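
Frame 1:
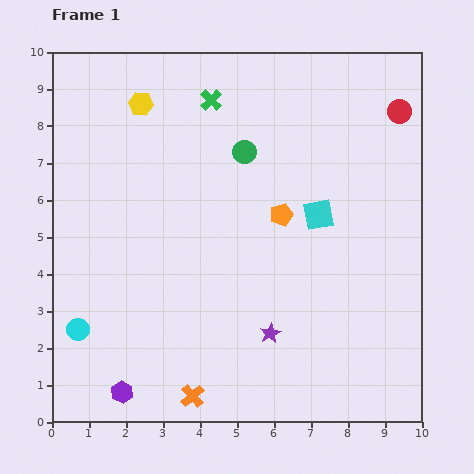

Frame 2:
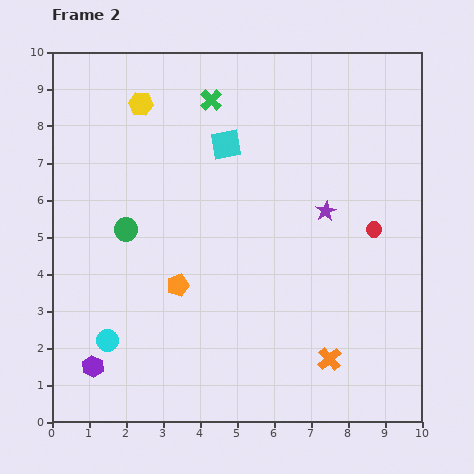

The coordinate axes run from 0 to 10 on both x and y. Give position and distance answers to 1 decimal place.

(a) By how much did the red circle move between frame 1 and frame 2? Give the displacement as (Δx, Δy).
(-0.7, -3.2)

The red circle was at (9.4, 8.4) in frame 1 and (8.7, 5.2) in frame 2.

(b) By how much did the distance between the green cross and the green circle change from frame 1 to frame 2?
+2.5

Distance in frame 1: 1.7. Distance in frame 2: 4.2.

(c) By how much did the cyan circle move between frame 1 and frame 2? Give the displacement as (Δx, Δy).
(0.8, -0.3)

The cyan circle was at (0.7, 2.5) in frame 1 and (1.5, 2.2) in frame 2.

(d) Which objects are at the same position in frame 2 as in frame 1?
the yellow hexagon, the green cross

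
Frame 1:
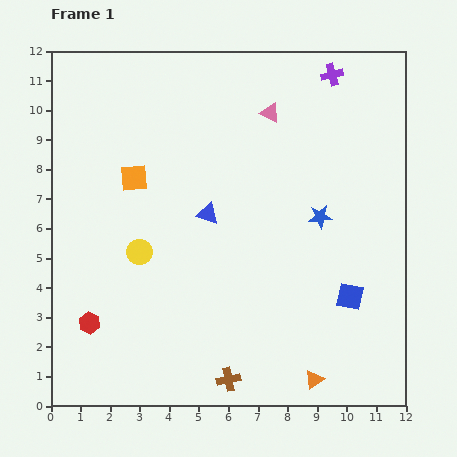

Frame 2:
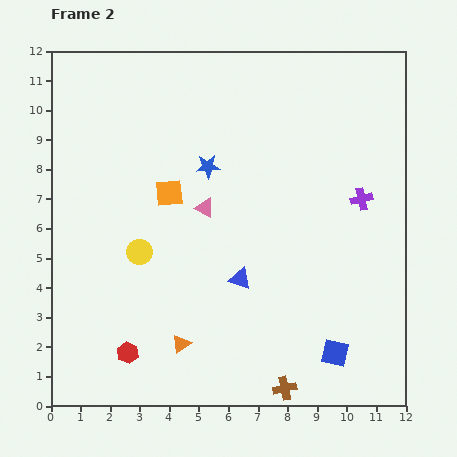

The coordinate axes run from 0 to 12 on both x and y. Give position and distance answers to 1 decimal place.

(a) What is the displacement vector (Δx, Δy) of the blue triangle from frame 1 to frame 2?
(1.1, -2.2)

The blue triangle was at (5.3, 6.5) in frame 1 and (6.4, 4.3) in frame 2.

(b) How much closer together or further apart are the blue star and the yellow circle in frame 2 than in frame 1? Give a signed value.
-2.5

Distance in frame 1: 6.2. Distance in frame 2: 3.7.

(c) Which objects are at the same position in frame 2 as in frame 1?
the yellow circle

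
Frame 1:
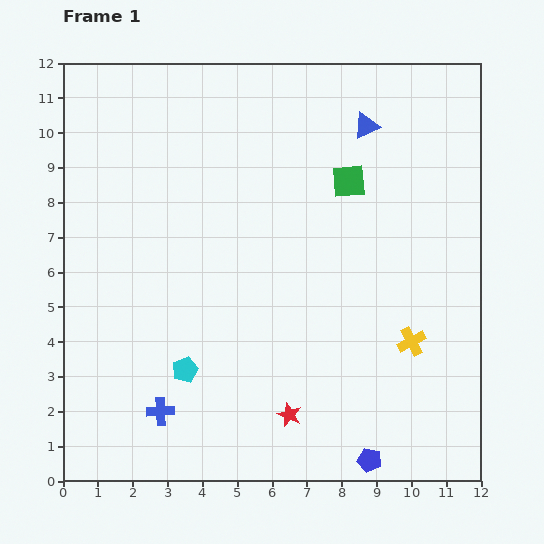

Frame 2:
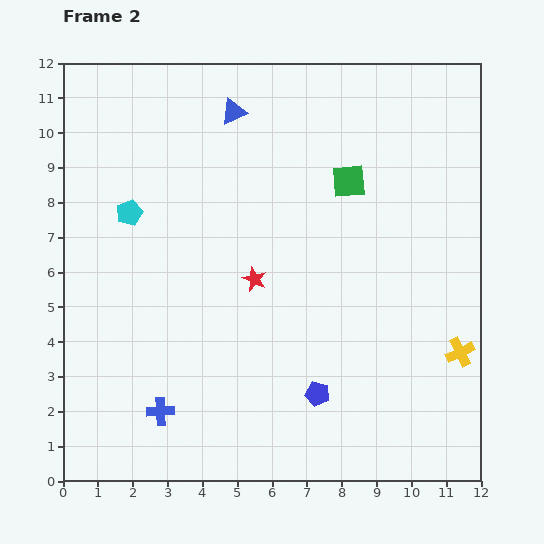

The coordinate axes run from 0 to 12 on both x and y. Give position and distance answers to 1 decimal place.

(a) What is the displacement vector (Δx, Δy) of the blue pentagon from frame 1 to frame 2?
(-1.5, 1.9)

The blue pentagon was at (8.8, 0.6) in frame 1 and (7.3, 2.5) in frame 2.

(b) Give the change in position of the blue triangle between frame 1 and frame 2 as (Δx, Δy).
(-3.8, 0.4)

The blue triangle was at (8.7, 10.2) in frame 1 and (4.9, 10.6) in frame 2.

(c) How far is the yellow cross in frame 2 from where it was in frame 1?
1.4

The yellow cross moved from (10.0, 4.0) to (11.4, 3.7), a distance of √(1.4² + 0.3²) ≈ 1.4.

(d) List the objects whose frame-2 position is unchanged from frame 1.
the blue cross, the green square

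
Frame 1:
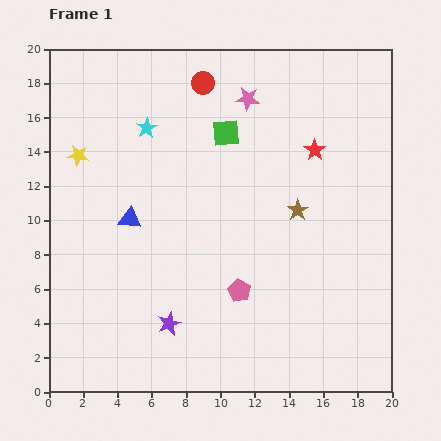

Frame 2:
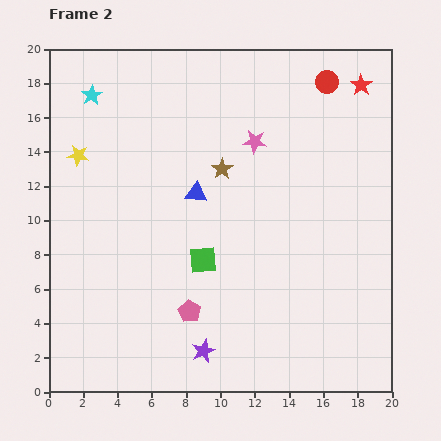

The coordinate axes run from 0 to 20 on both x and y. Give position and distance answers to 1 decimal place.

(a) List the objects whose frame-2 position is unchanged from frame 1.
the yellow star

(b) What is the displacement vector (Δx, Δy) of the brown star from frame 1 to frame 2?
(-4.4, 2.4)

The brown star was at (14.5, 10.6) in frame 1 and (10.1, 13.0) in frame 2.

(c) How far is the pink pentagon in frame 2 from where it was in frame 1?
3.1

The pink pentagon moved from (11.1, 5.9) to (8.2, 4.7), a distance of √(2.9² + 1.2²) ≈ 3.1.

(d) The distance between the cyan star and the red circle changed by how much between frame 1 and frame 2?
+9.5

Distance in frame 1: 4.2. Distance in frame 2: 13.7.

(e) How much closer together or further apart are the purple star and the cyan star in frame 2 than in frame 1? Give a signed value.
+4.8

Distance in frame 1: 11.5. Distance in frame 2: 16.3.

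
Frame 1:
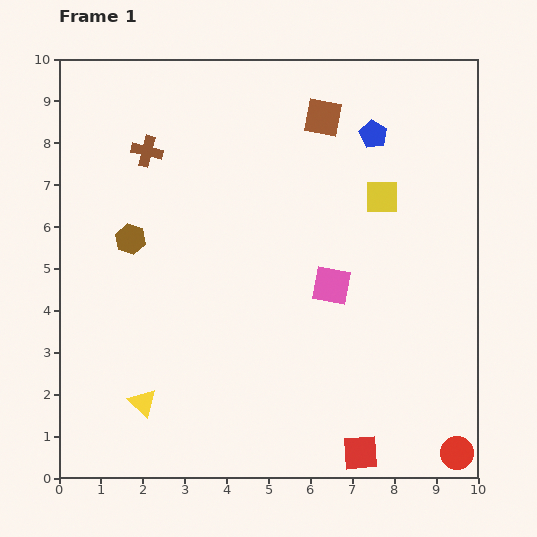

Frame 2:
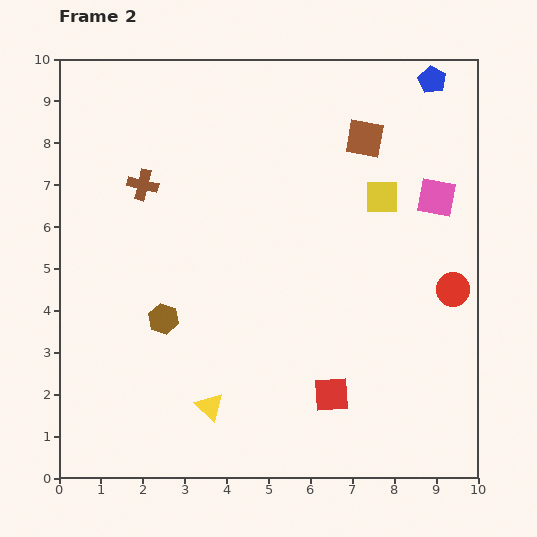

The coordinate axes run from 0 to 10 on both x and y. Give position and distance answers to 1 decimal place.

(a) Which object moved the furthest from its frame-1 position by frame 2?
the red circle

(moved 3.9; next 3.3)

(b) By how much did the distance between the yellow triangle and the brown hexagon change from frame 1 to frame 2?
-1.5

Distance in frame 1: 3.9. Distance in frame 2: 2.4.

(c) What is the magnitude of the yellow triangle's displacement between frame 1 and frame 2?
1.6

The yellow triangle moved from (2.0, 1.8) to (3.6, 1.7), a distance of √(1.6² + 0.1²) ≈ 1.6.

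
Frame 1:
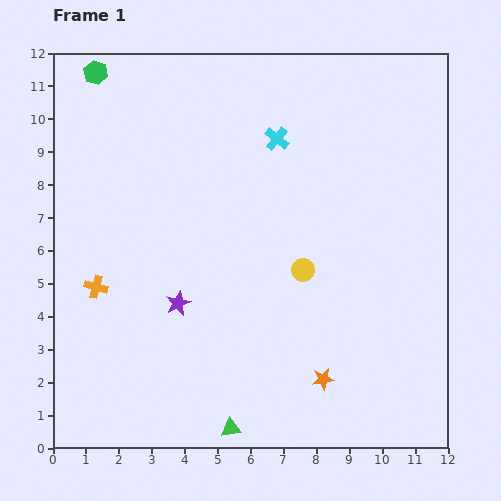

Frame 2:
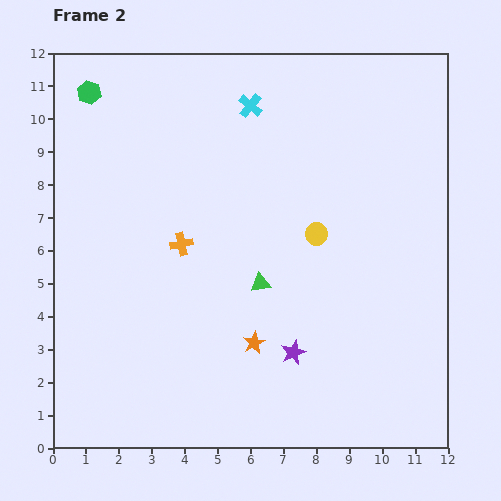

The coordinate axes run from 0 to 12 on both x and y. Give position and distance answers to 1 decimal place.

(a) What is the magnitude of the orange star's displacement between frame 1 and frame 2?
2.4

The orange star moved from (8.2, 2.1) to (6.1, 3.2), a distance of √(2.1² + 1.1²) ≈ 2.4.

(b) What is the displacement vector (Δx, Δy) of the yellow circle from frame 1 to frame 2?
(0.4, 1.1)

The yellow circle was at (7.6, 5.4) in frame 1 and (8.0, 6.5) in frame 2.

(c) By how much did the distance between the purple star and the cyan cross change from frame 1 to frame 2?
+1.8

Distance in frame 1: 5.8. Distance in frame 2: 7.6.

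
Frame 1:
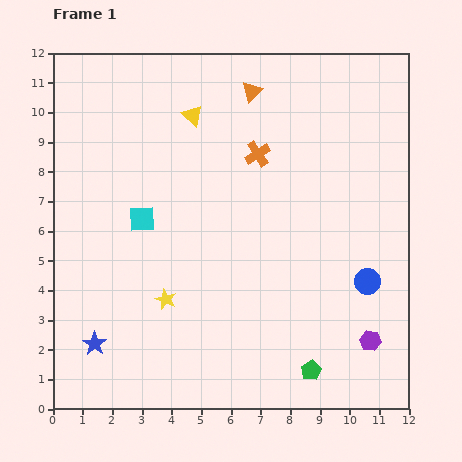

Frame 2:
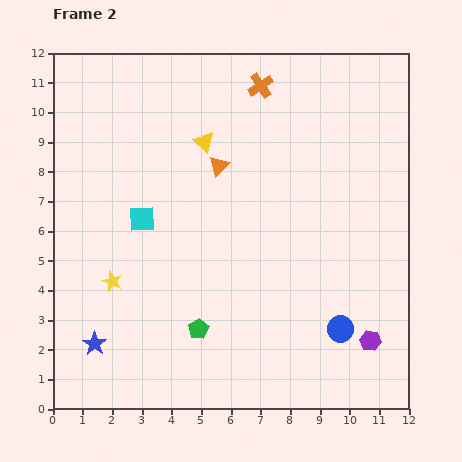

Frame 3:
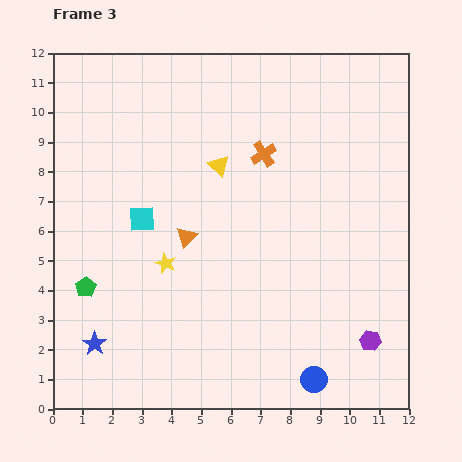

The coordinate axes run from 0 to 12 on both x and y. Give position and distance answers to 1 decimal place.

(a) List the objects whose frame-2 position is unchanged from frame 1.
the purple hexagon, the cyan square, the blue star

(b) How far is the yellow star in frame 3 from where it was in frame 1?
1.2

The yellow star moved from (3.8, 3.7) to (3.8, 4.9), a distance of √(0.0² + 1.2²) ≈ 1.2.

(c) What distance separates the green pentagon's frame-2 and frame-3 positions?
4.0

The green pentagon moved from (4.9, 2.7) to (1.1, 4.1), a distance of √(3.8² + 1.4²) ≈ 4.0.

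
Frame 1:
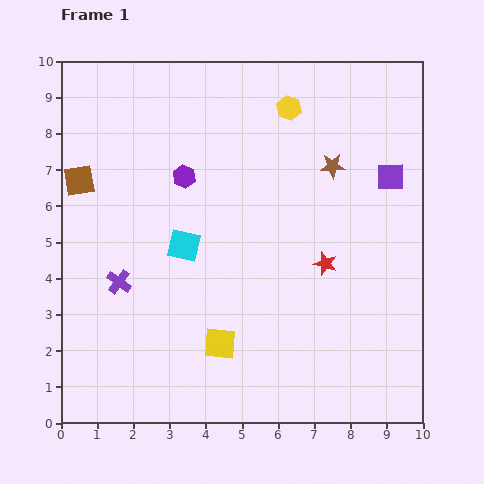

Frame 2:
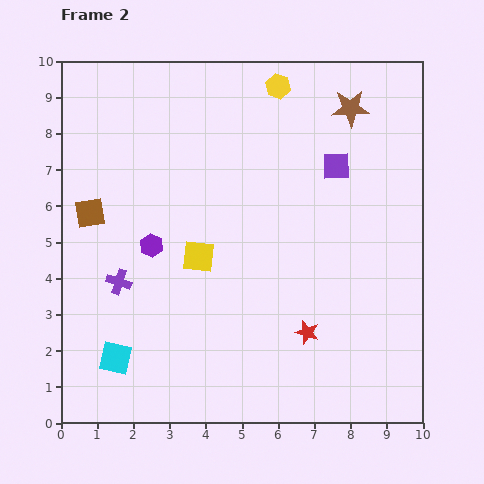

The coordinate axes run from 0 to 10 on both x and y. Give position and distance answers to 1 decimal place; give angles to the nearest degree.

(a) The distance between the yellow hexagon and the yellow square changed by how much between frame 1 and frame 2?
-1.6

Distance in frame 1: 6.8. Distance in frame 2: 5.2.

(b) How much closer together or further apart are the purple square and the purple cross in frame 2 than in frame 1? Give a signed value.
-1.2

Distance in frame 1: 8.0. Distance in frame 2: 6.8.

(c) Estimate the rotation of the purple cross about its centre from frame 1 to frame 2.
17° counter-clockwise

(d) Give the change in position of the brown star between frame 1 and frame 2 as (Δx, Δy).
(0.5, 1.6)

The brown star was at (7.5, 7.1) in frame 1 and (8.0, 8.7) in frame 2.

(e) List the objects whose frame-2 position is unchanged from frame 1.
the purple cross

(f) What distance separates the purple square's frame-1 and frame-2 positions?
1.5

The purple square moved from (9.1, 6.8) to (7.6, 7.1), a distance of √(1.5² + 0.3²) ≈ 1.5.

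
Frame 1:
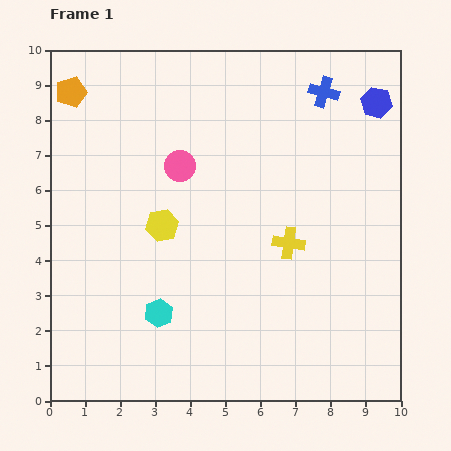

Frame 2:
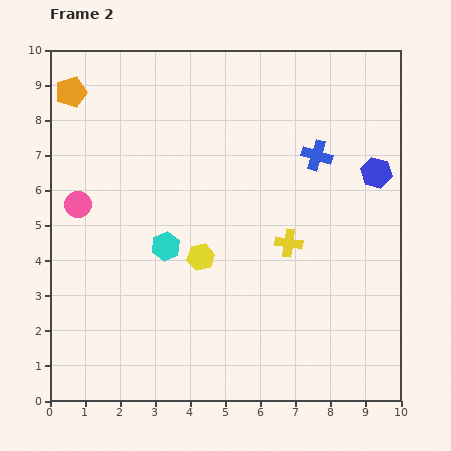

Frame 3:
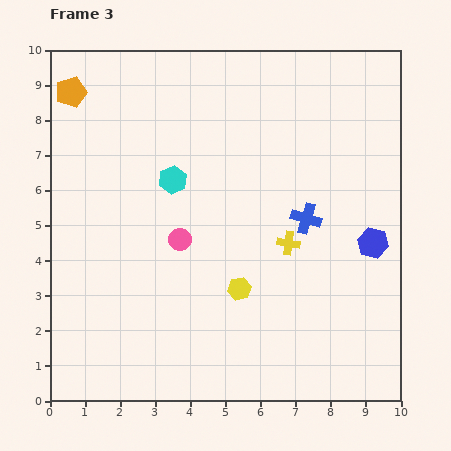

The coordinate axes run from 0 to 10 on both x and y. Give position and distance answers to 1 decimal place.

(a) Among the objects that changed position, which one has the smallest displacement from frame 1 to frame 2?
the yellow hexagon

(moved 1.4)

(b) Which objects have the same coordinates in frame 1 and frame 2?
the yellow cross, the orange pentagon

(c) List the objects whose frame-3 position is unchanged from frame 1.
the yellow cross, the orange pentagon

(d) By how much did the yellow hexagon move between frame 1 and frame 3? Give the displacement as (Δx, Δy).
(2.2, -1.8)

The yellow hexagon was at (3.2, 5.0) in frame 1 and (5.4, 3.2) in frame 3.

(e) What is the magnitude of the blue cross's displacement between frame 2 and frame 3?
1.8

The blue cross moved from (7.6, 7.0) to (7.3, 5.2), a distance of √(0.3² + 1.8²) ≈ 1.8.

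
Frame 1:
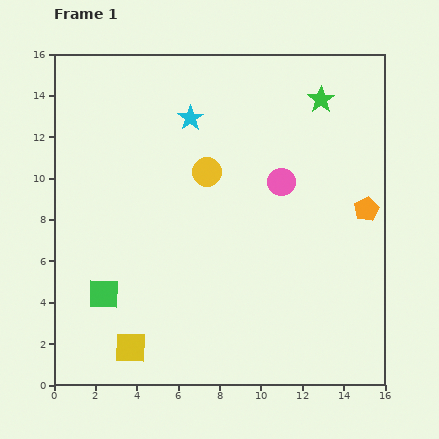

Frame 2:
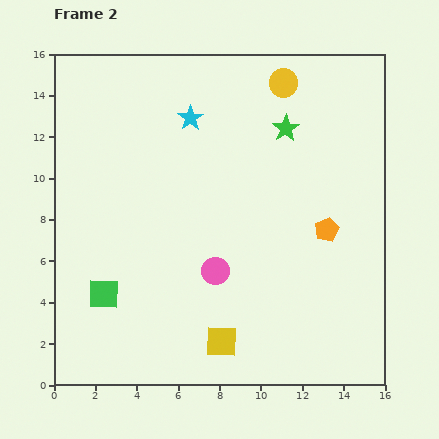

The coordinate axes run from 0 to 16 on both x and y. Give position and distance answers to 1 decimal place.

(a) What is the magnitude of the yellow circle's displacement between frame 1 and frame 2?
5.7

The yellow circle moved from (7.4, 10.3) to (11.1, 14.6), a distance of √(3.7² + 4.3²) ≈ 5.7.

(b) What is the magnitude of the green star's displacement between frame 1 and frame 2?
2.2

The green star moved from (12.9, 13.8) to (11.2, 12.4), a distance of √(1.7² + 1.4²) ≈ 2.2.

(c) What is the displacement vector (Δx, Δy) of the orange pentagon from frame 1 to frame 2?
(-1.9, -1.0)

The orange pentagon was at (15.1, 8.5) in frame 1 and (13.2, 7.5) in frame 2.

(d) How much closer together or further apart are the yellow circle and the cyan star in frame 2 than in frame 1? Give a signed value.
+2.1

Distance in frame 1: 2.7. Distance in frame 2: 4.8.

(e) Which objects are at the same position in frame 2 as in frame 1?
the green square, the cyan star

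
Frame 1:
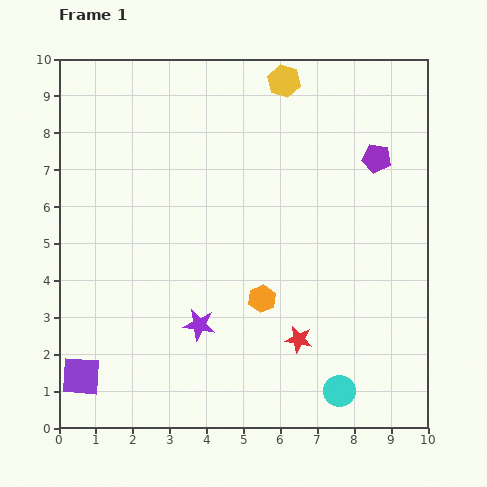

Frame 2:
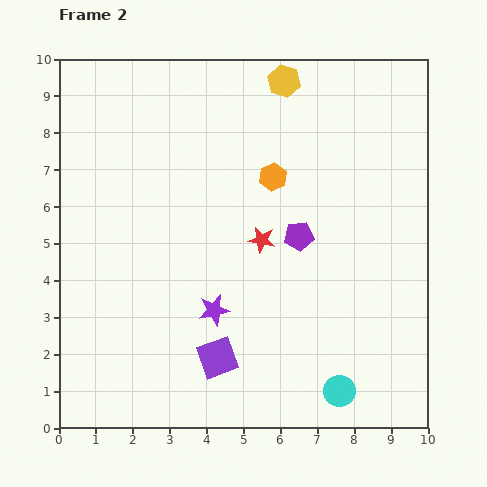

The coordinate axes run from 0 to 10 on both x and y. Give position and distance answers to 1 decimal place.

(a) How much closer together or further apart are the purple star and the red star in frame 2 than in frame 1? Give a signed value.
-0.4

Distance in frame 1: 2.7. Distance in frame 2: 2.3.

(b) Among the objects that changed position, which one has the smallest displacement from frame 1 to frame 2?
the purple star

(moved 0.6)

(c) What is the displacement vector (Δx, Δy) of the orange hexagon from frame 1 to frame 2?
(0.3, 3.3)

The orange hexagon was at (5.5, 3.5) in frame 1 and (5.8, 6.8) in frame 2.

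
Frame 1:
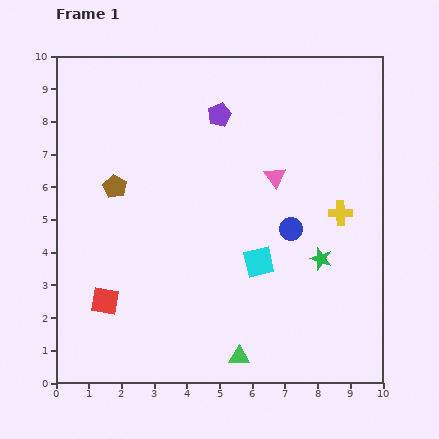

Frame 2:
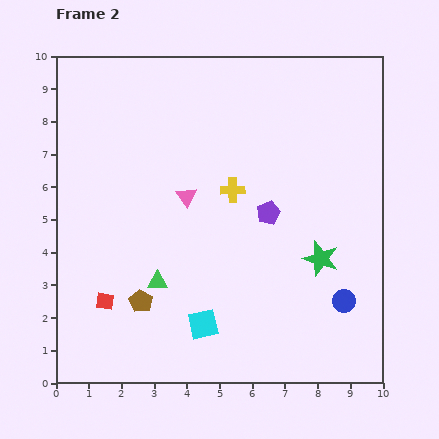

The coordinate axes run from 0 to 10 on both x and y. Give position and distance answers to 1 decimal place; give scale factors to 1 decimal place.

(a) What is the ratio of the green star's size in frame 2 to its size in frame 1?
1.6×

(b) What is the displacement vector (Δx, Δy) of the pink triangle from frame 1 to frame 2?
(-2.7, -0.6)

The pink triangle was at (6.7, 6.3) in frame 1 and (4.0, 5.7) in frame 2.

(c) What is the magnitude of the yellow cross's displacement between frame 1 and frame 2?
3.4

The yellow cross moved from (8.7, 5.2) to (5.4, 5.9), a distance of √(3.3² + 0.7²) ≈ 3.4.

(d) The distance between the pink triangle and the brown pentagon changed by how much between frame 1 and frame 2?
-1.4

Distance in frame 1: 4.9. Distance in frame 2: 3.5.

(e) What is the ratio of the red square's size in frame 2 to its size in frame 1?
0.6×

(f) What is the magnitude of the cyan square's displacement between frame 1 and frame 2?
2.5

The cyan square moved from (6.2, 3.7) to (4.5, 1.8), a distance of √(1.7² + 1.9²) ≈ 2.5.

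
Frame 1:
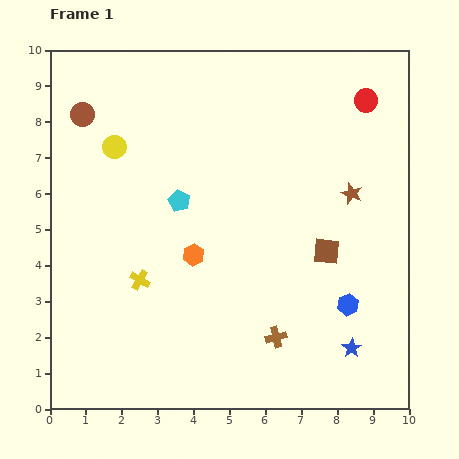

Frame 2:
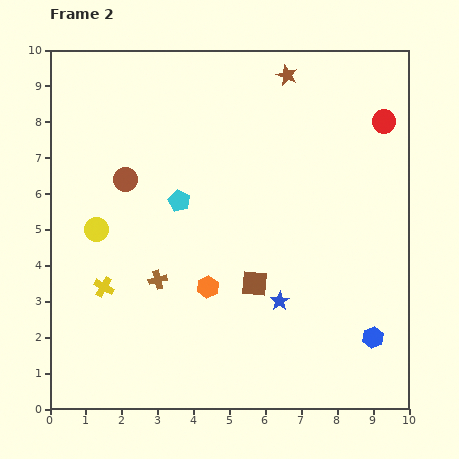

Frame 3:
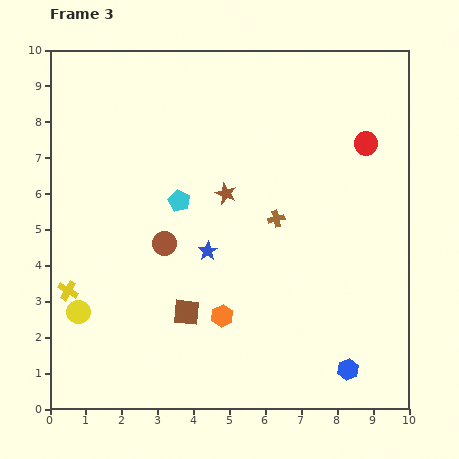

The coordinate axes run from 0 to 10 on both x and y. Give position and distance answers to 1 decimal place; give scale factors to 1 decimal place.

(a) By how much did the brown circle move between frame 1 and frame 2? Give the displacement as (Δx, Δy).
(1.2, -1.8)

The brown circle was at (0.9, 8.2) in frame 1 and (2.1, 6.4) in frame 2.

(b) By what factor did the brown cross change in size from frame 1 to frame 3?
0.8×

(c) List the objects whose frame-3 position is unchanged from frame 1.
the cyan pentagon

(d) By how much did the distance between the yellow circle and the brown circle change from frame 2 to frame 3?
+1.5

Distance in frame 2: 1.6. Distance in frame 3: 3.1.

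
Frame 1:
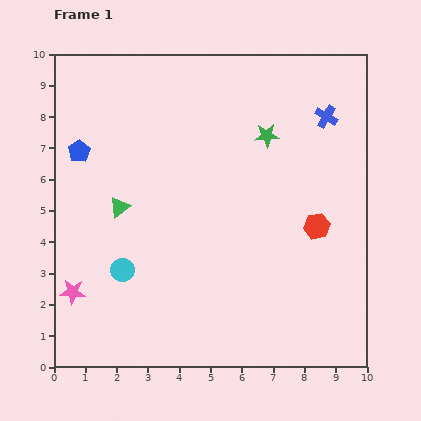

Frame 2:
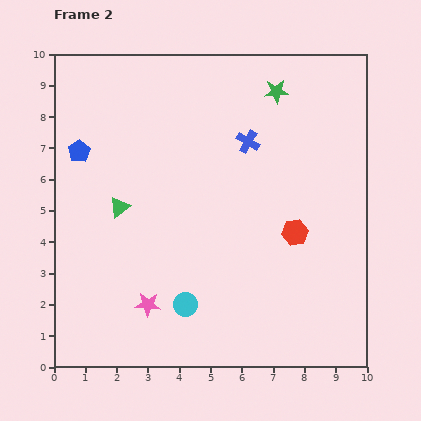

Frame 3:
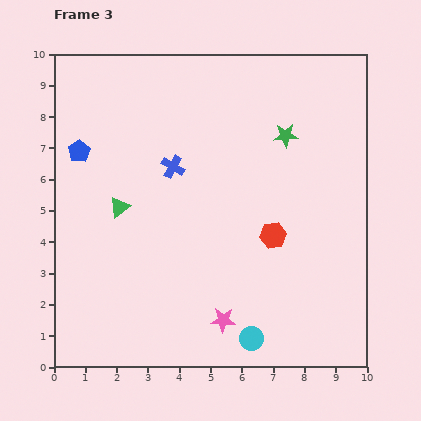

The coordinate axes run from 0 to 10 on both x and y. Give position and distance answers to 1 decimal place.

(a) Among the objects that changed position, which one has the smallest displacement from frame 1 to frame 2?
the red hexagon

(moved 0.7)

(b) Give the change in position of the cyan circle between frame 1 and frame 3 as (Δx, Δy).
(4.1, -2.2)

The cyan circle was at (2.2, 3.1) in frame 1 and (6.3, 0.9) in frame 3.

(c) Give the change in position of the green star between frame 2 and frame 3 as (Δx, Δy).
(0.3, -1.4)

The green star was at (7.1, 8.8) in frame 2 and (7.4, 7.4) in frame 3.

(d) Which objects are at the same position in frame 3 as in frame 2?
the blue pentagon, the green triangle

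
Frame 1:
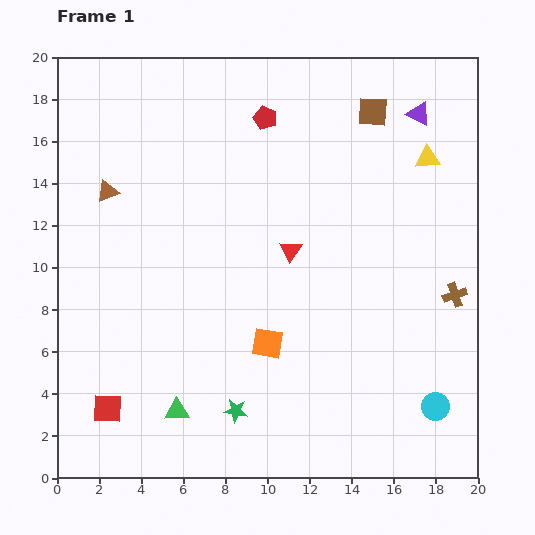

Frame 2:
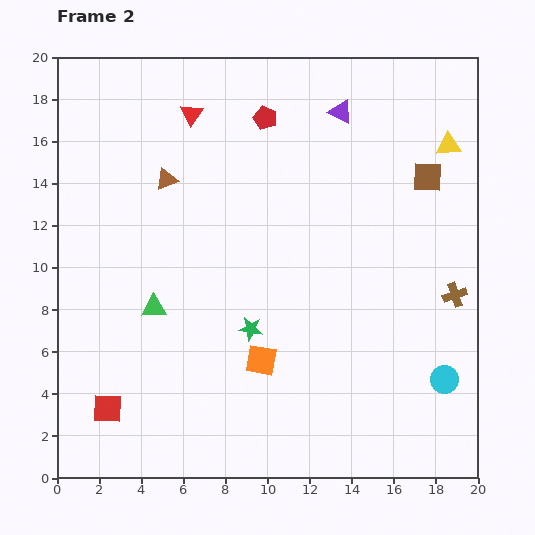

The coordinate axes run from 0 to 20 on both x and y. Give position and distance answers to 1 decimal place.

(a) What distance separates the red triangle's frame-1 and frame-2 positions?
8.0

The red triangle moved from (11.1, 10.8) to (6.4, 17.3), a distance of √(4.7² + 6.5²) ≈ 8.0.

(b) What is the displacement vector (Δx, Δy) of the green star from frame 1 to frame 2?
(0.7, 3.9)

The green star was at (8.5, 3.2) in frame 1 and (9.2, 7.1) in frame 2.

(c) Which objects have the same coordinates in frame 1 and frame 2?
the red square, the red pentagon, the brown cross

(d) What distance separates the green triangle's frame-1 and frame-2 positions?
5.0

The green triangle moved from (5.7, 3.2) to (4.6, 8.1), a distance of √(1.1² + 4.9²) ≈ 5.0.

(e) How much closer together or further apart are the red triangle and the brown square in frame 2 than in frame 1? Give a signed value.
+3.9

Distance in frame 1: 7.7. Distance in frame 2: 11.6.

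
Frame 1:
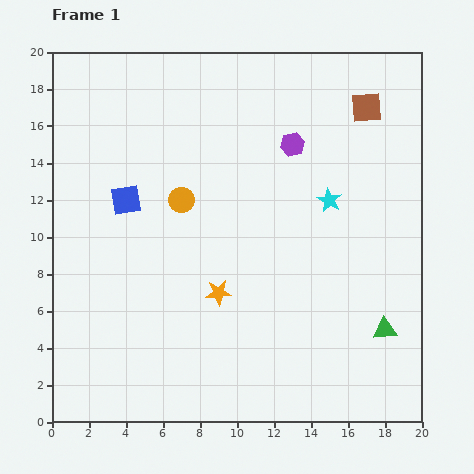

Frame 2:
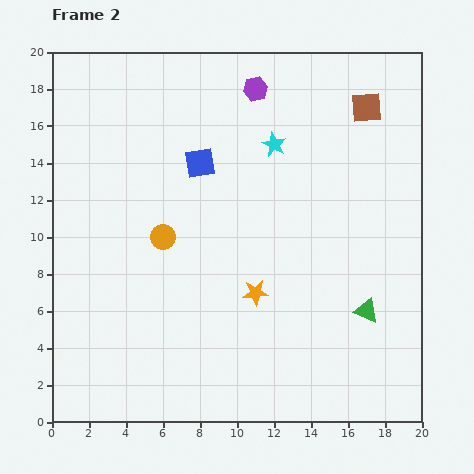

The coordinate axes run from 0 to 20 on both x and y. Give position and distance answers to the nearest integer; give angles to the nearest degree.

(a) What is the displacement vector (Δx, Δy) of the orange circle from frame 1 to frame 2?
(-1, -2)

The orange circle was at (7, 12) in frame 1 and (6, 10) in frame 2.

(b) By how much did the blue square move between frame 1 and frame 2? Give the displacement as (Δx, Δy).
(4, 2)

The blue square was at (4, 12) in frame 1 and (8, 14) in frame 2.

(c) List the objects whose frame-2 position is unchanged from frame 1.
the brown square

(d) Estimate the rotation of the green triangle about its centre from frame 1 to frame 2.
28° clockwise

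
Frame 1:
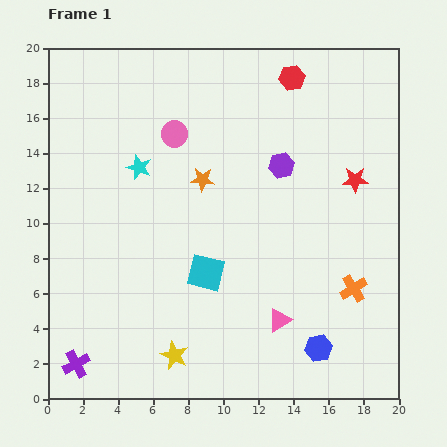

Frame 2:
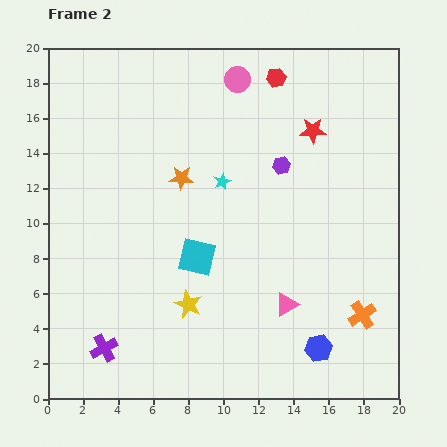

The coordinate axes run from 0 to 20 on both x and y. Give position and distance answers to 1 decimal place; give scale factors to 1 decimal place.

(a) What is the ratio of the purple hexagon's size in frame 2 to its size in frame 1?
0.7×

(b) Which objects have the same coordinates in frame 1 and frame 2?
the purple hexagon, the blue hexagon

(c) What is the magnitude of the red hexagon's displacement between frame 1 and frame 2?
0.9

The red hexagon moved from (13.9, 18.3) to (13.0, 18.3), a distance of √(0.9² + 0.0²) ≈ 0.9.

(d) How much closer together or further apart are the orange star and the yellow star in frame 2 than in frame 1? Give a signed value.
-2.9

Distance in frame 1: 10.1. Distance in frame 2: 7.2.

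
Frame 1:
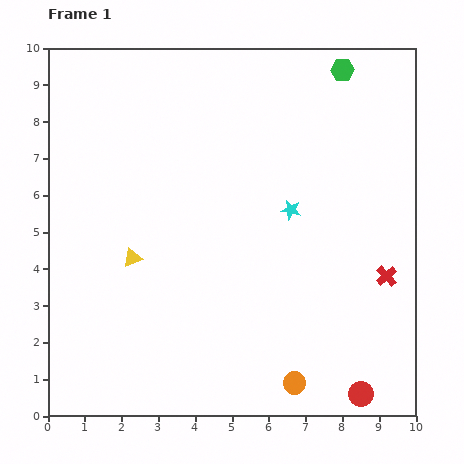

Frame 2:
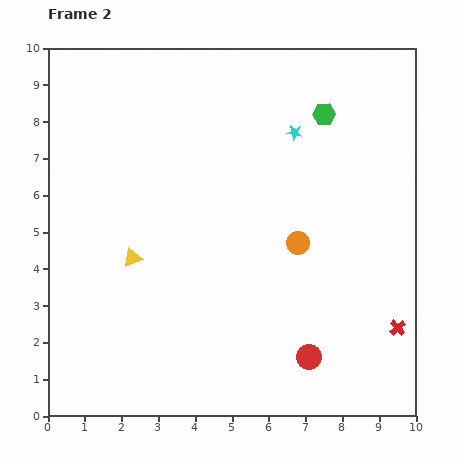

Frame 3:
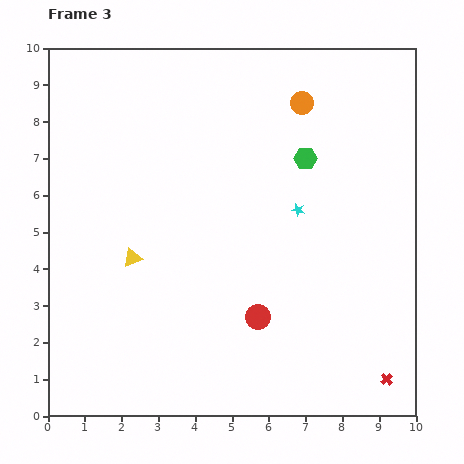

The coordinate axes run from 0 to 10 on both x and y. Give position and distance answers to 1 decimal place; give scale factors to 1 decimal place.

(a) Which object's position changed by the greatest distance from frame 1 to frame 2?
the orange circle

(moved 3.8; next 2.1)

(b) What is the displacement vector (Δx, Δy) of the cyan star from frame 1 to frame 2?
(0.1, 2.1)

The cyan star was at (6.6, 5.6) in frame 1 and (6.7, 7.7) in frame 2.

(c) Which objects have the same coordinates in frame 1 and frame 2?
the yellow triangle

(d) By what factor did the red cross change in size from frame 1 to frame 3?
0.6×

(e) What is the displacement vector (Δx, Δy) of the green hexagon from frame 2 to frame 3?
(-0.5, -1.2)

The green hexagon was at (7.5, 8.2) in frame 2 and (7.0, 7.0) in frame 3.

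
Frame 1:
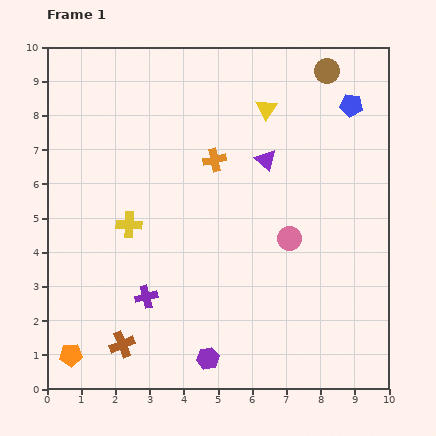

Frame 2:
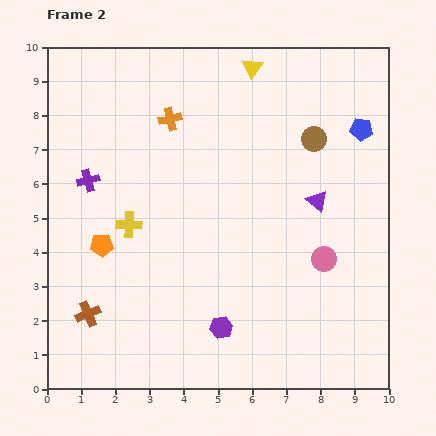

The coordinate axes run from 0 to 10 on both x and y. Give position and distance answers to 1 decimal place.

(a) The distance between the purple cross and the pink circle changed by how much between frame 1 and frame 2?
+2.8

Distance in frame 1: 4.5. Distance in frame 2: 7.3.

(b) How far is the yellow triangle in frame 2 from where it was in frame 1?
1.3

The yellow triangle moved from (6.4, 8.2) to (6.0, 9.4), a distance of √(0.4² + 1.2²) ≈ 1.3.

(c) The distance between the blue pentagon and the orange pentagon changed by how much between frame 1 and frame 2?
-2.7

Distance in frame 1: 11.0. Distance in frame 2: 8.3.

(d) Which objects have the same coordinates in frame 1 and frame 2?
the yellow cross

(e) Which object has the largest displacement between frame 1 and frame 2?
the purple cross

(moved 3.8; next 3.3)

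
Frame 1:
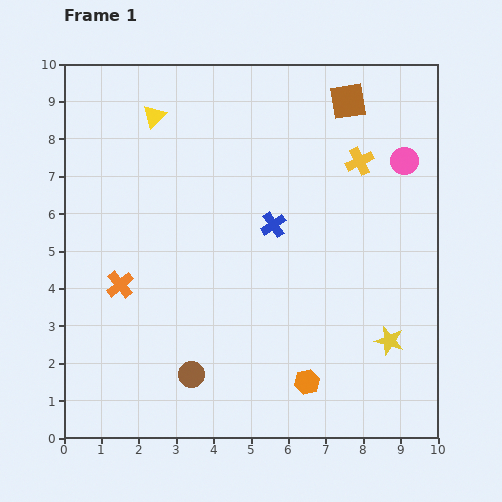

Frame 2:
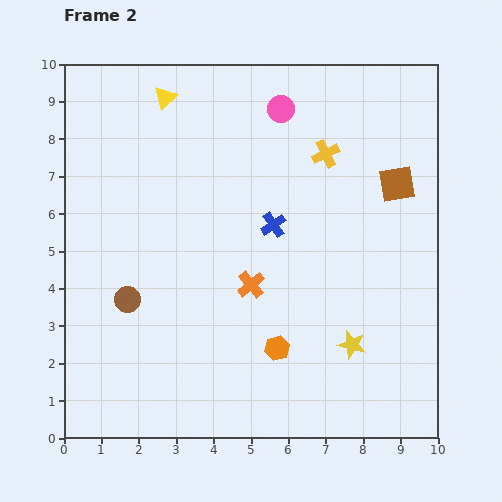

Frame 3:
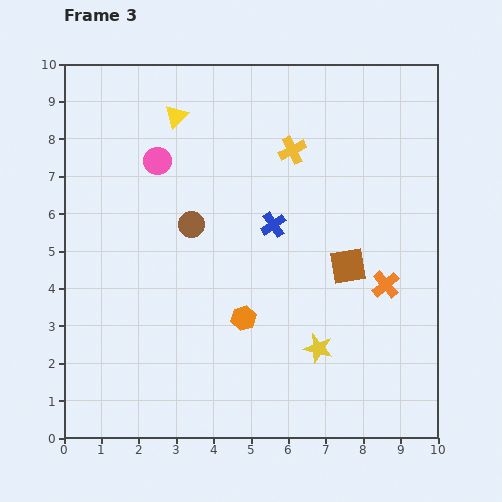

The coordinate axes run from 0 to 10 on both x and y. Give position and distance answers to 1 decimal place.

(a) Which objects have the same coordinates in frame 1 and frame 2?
the blue cross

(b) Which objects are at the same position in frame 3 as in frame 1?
the blue cross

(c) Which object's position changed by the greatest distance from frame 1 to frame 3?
the orange cross

(moved 7.1; next 6.6)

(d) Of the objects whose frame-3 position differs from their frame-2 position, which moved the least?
the yellow triangle

(moved 0.6)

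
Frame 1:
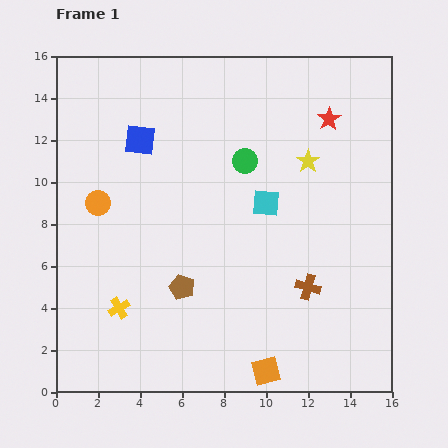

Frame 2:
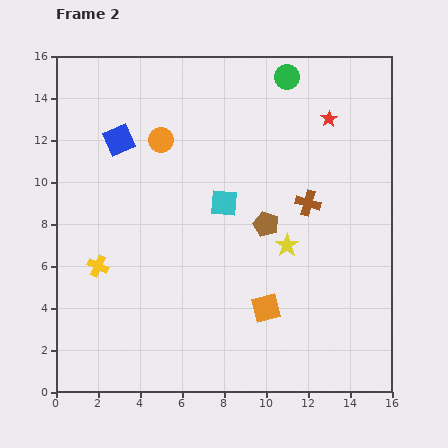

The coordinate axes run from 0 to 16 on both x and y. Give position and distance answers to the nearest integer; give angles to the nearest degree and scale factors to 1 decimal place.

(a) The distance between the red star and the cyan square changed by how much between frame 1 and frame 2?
+1

Distance in frame 1: 5. Distance in frame 2: 6.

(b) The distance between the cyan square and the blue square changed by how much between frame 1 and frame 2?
-1

Distance in frame 1: 7. Distance in frame 2: 6.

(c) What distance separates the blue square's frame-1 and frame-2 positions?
1

The blue square moved from (4, 12) to (3, 12), a distance of √(1² + 0²) ≈ 1.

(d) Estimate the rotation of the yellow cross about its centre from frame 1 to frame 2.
35° counter-clockwise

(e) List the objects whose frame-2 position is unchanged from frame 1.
the red star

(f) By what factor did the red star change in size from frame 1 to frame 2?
0.7×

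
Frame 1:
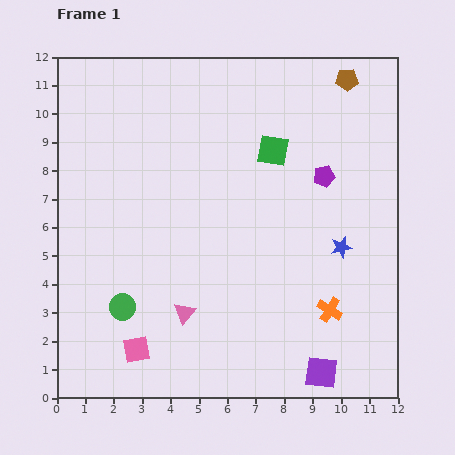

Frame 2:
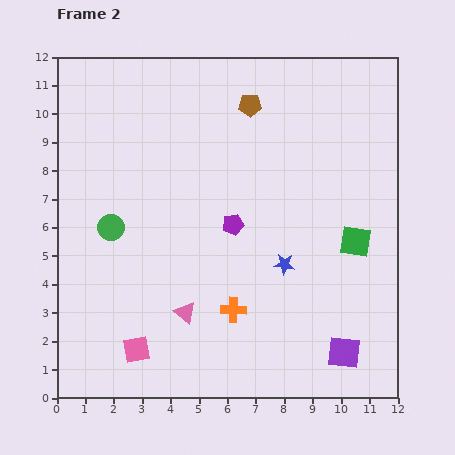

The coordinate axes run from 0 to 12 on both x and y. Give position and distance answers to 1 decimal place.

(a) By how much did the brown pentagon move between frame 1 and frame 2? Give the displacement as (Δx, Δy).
(-3.4, -0.9)

The brown pentagon was at (10.2, 11.2) in frame 1 and (6.8, 10.3) in frame 2.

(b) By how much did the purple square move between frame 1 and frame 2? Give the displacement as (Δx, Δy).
(0.8, 0.7)

The purple square was at (9.3, 0.9) in frame 1 and (10.1, 1.6) in frame 2.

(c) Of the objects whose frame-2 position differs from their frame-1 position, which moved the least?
the purple square

(moved 1.1)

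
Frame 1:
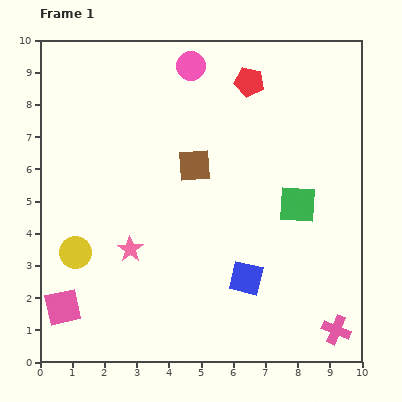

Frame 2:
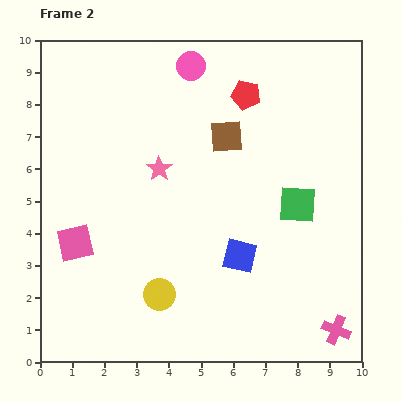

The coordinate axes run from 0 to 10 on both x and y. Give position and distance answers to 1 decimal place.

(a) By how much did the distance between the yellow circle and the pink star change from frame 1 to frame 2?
+2.2

Distance in frame 1: 1.7. Distance in frame 2: 3.9.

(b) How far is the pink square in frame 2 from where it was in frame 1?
2.0

The pink square moved from (0.7, 1.7) to (1.1, 3.7), a distance of √(0.4² + 2.0²) ≈ 2.0.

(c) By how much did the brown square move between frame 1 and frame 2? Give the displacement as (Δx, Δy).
(1.0, 0.9)

The brown square was at (4.8, 6.1) in frame 1 and (5.8, 7.0) in frame 2.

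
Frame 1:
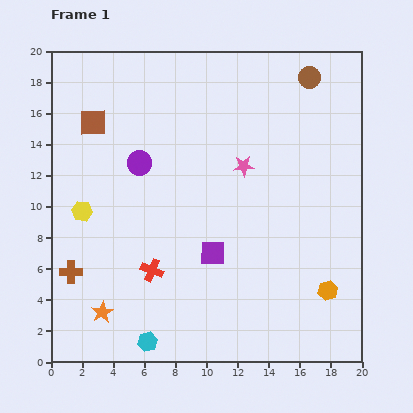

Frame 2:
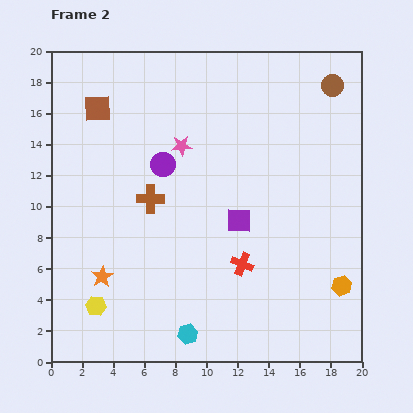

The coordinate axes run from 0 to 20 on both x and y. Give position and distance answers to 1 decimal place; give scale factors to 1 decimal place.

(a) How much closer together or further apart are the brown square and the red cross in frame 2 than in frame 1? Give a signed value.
+3.5

Distance in frame 1: 10.2. Distance in frame 2: 13.7.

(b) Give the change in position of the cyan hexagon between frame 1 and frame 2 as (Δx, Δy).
(2.6, 0.5)

The cyan hexagon was at (6.2, 1.3) in frame 1 and (8.8, 1.8) in frame 2.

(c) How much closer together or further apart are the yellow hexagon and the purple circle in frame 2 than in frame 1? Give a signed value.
+5.3

Distance in frame 1: 4.8. Distance in frame 2: 10.1.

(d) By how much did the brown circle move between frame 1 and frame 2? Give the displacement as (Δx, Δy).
(1.5, -0.5)

The brown circle was at (16.6, 18.3) in frame 1 and (18.1, 17.8) in frame 2.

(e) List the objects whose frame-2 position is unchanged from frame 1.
none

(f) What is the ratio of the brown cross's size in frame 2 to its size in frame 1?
1.3×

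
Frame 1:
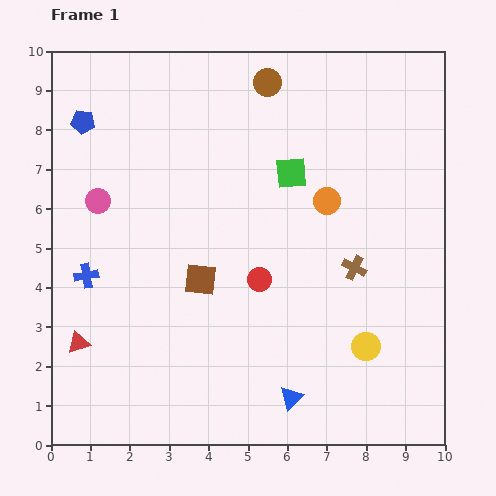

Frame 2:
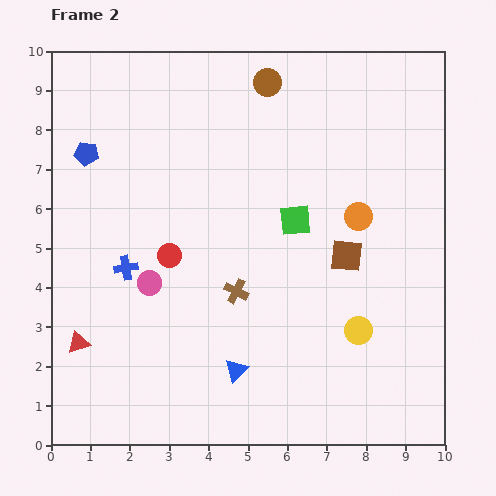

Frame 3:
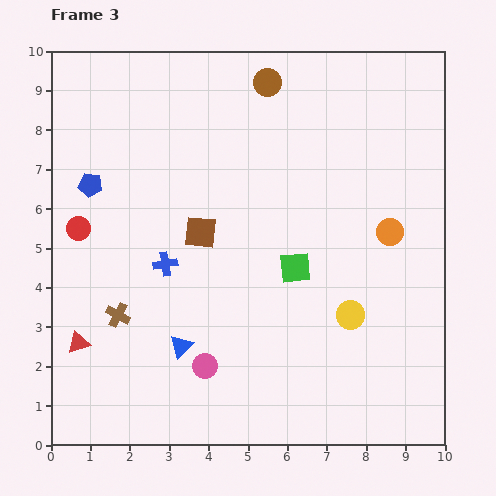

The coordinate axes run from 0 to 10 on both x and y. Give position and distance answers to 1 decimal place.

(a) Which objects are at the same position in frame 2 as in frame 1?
the red triangle, the brown circle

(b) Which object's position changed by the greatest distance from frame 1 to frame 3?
the brown cross

(moved 6.1; next 5.0)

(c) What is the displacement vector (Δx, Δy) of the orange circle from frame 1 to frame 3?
(1.6, -0.8)

The orange circle was at (7.0, 6.2) in frame 1 and (8.6, 5.4) in frame 3.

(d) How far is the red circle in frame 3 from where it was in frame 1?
4.8

The red circle moved from (5.3, 4.2) to (0.7, 5.5), a distance of √(4.6² + 1.3²) ≈ 4.8.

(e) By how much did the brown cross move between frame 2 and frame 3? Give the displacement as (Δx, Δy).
(-3.0, -0.6)

The brown cross was at (4.7, 3.9) in frame 2 and (1.7, 3.3) in frame 3.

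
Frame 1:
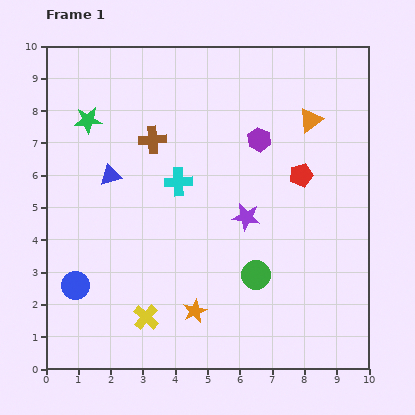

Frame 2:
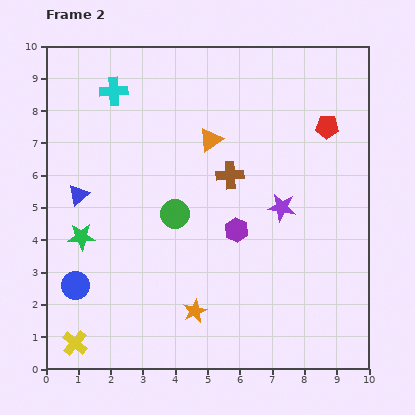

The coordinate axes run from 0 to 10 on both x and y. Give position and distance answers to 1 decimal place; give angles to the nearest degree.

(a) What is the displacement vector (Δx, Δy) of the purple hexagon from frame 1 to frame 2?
(-0.7, -2.8)

The purple hexagon was at (6.6, 7.1) in frame 1 and (5.9, 4.3) in frame 2.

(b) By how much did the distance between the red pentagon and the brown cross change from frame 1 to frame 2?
-1.3

Distance in frame 1: 4.7. Distance in frame 2: 3.4.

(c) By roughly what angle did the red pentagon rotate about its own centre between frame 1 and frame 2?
16° clockwise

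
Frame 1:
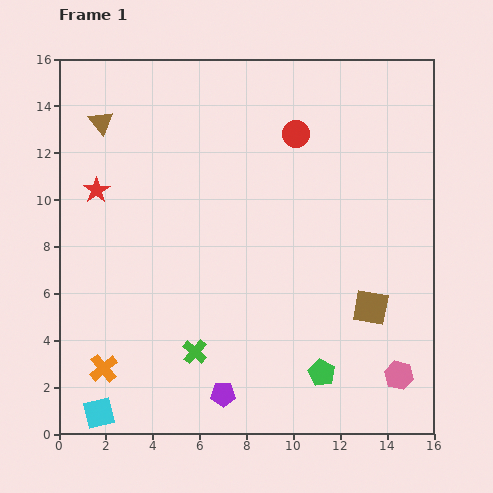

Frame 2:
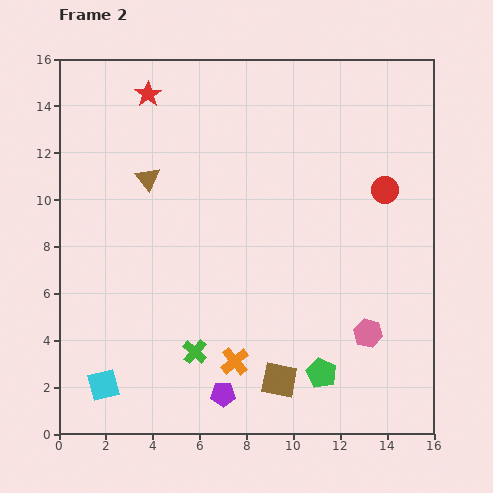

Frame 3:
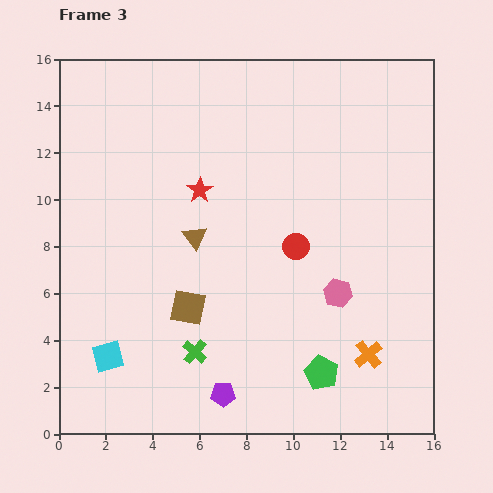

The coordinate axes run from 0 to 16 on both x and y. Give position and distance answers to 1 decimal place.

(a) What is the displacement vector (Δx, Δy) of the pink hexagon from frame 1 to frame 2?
(-1.3, 1.8)

The pink hexagon was at (14.5, 2.5) in frame 1 and (13.2, 4.3) in frame 2.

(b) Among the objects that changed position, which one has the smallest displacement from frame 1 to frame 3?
the cyan square

(moved 2.4)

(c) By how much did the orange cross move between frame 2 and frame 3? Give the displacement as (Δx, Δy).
(5.7, 0.3)

The orange cross was at (7.5, 3.1) in frame 2 and (13.2, 3.4) in frame 3.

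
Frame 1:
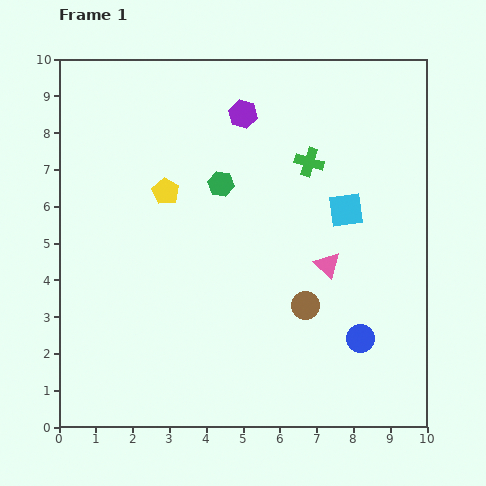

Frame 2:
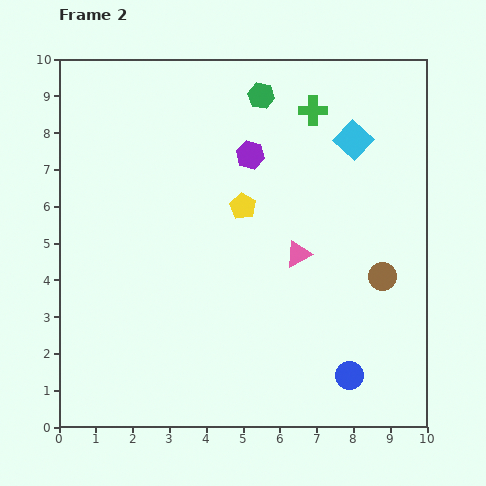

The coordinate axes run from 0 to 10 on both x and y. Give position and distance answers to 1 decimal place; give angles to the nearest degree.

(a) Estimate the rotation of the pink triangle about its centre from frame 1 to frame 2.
49° clockwise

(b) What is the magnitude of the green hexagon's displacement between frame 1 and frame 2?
2.6

The green hexagon moved from (4.4, 6.6) to (5.5, 9.0), a distance of √(1.1² + 2.4²) ≈ 2.6.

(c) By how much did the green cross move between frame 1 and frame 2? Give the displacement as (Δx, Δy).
(0.1, 1.4)

The green cross was at (6.8, 7.2) in frame 1 and (6.9, 8.6) in frame 2.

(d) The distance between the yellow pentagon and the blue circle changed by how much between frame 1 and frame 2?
-1.2

Distance in frame 1: 6.6. Distance in frame 2: 5.4.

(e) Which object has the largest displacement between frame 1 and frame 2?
the green hexagon

(moved 2.6; next 2.2)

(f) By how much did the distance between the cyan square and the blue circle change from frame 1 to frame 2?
+2.9

Distance in frame 1: 3.5. Distance in frame 2: 6.4.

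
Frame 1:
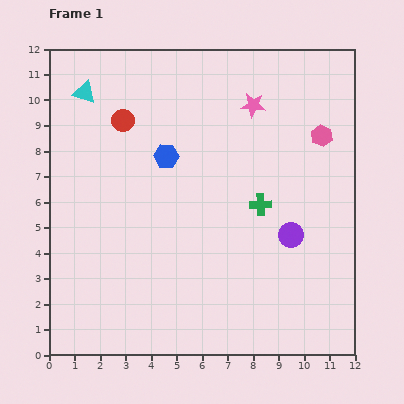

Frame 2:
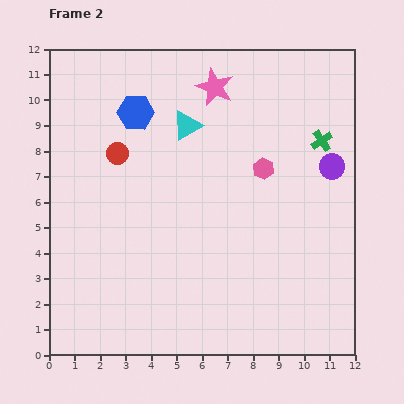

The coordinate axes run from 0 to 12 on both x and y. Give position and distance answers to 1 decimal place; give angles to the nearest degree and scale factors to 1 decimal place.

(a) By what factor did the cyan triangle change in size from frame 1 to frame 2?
1.3×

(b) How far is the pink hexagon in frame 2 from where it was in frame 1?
2.6

The pink hexagon moved from (10.7, 8.6) to (8.4, 7.3), a distance of √(2.3² + 1.3²) ≈ 2.6.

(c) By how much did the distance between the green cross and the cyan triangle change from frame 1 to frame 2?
-2.9

Distance in frame 1: 8.2. Distance in frame 2: 5.3.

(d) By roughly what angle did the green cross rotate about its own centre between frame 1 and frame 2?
30° counter-clockwise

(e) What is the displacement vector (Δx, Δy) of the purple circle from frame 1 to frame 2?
(1.6, 2.7)

The purple circle was at (9.5, 4.7) in frame 1 and (11.1, 7.4) in frame 2.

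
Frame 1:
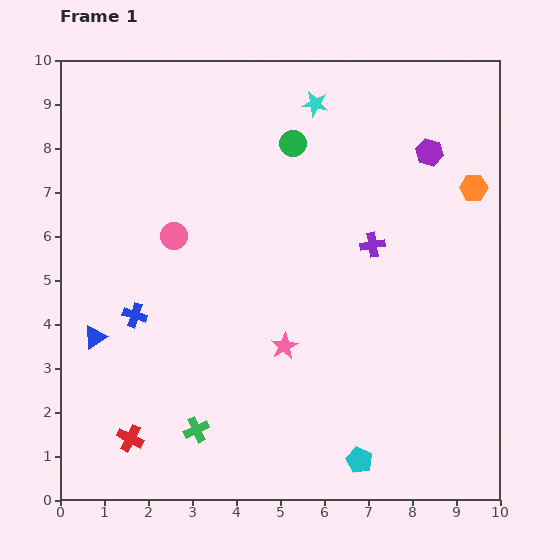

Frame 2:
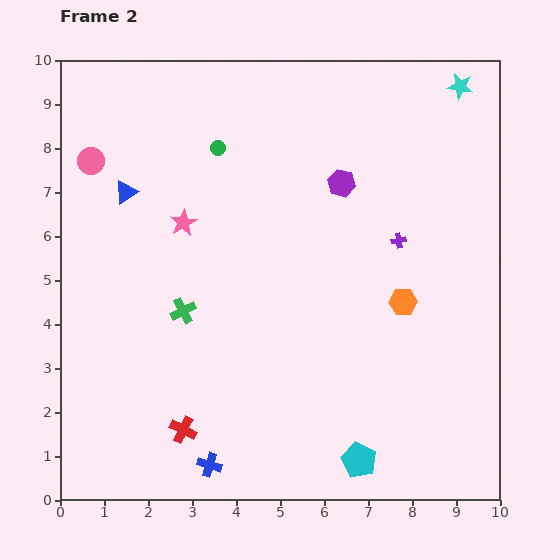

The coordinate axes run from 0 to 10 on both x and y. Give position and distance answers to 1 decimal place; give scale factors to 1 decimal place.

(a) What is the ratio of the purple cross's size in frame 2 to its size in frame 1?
0.6×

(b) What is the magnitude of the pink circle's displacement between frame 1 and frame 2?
2.5

The pink circle moved from (2.6, 6.0) to (0.7, 7.7), a distance of √(1.9² + 1.7²) ≈ 2.5.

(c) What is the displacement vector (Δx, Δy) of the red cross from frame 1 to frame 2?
(1.2, 0.2)

The red cross was at (1.6, 1.4) in frame 1 and (2.8, 1.6) in frame 2.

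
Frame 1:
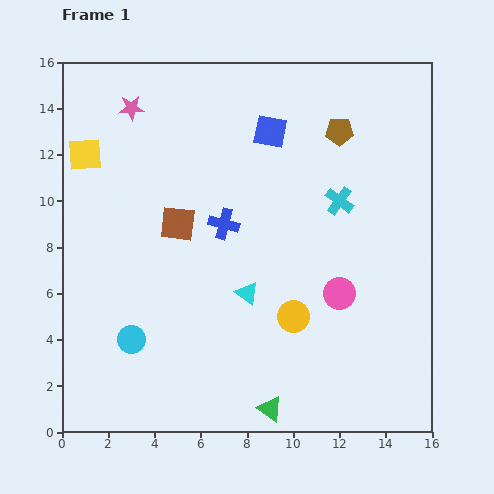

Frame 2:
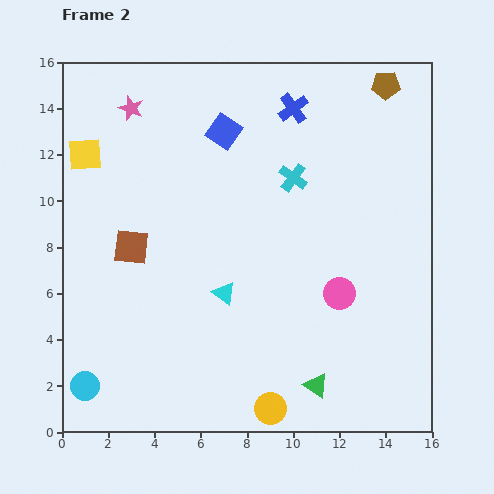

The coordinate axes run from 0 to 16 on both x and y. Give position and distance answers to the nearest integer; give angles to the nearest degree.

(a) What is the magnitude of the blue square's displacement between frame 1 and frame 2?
2

The blue square moved from (9, 13) to (7, 13), a distance of √(2² + 0²) ≈ 2.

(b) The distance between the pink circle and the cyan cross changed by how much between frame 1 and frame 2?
+1

Distance in frame 1: 4. Distance in frame 2: 5.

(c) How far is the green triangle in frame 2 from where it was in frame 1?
2

The green triangle moved from (9, 1) to (11, 2), a distance of √(2² + 1²) ≈ 2.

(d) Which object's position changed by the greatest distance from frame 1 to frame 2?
the blue cross

(moved 6; next 4)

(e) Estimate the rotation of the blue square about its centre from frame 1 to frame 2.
23° clockwise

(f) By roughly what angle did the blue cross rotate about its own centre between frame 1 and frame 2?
39° clockwise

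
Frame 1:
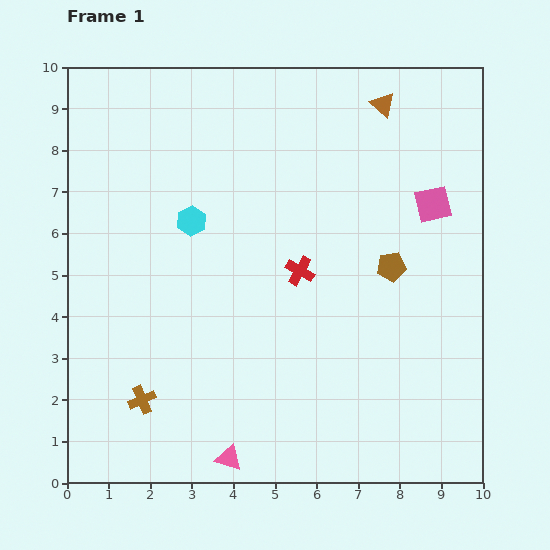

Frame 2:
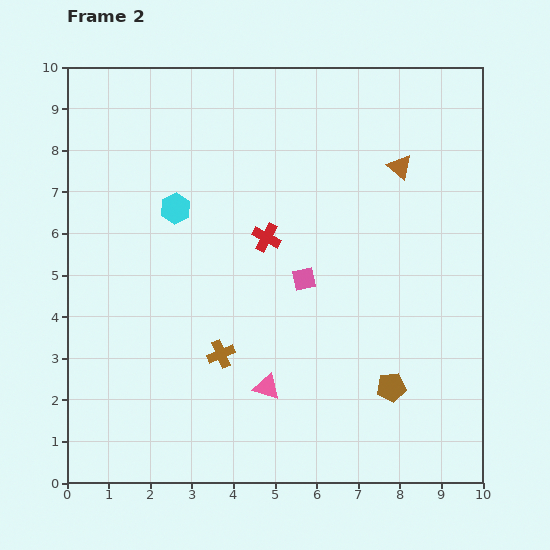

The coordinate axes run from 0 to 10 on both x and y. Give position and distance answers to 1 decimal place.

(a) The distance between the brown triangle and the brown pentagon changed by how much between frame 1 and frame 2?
+1.4

Distance in frame 1: 3.9. Distance in frame 2: 5.3.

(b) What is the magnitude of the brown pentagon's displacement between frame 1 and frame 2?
2.9

The brown pentagon moved from (7.8, 5.2) to (7.8, 2.3), a distance of √(0.0² + 2.9²) ≈ 2.9.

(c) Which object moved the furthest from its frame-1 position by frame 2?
the pink square

(moved 3.6; next 2.9)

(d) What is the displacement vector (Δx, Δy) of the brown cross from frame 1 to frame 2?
(1.9, 1.1)

The brown cross was at (1.8, 2.0) in frame 1 and (3.7, 3.1) in frame 2.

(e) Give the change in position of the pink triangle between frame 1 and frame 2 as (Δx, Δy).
(0.9, 1.7)

The pink triangle was at (3.9, 0.6) in frame 1 and (4.8, 2.3) in frame 2.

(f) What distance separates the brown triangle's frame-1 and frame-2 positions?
1.6

The brown triangle moved from (7.6, 9.1) to (8.0, 7.6), a distance of √(0.4² + 1.5²) ≈ 1.6.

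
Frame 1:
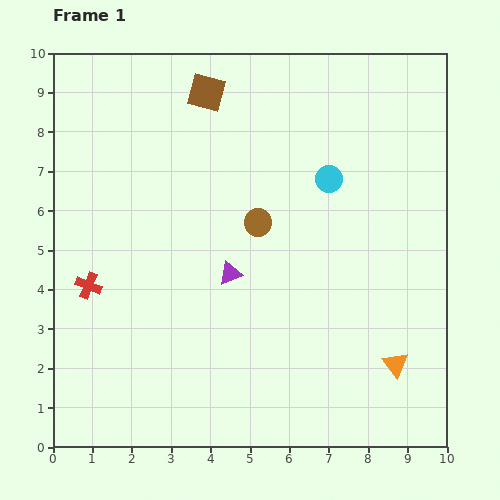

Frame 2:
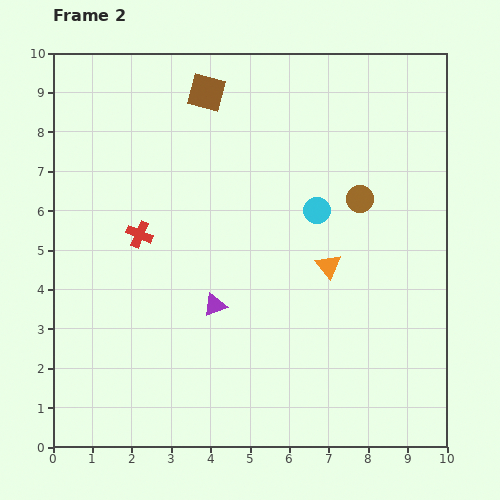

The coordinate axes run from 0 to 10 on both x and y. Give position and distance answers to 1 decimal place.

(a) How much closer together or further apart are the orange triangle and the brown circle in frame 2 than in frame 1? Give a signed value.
-3.1

Distance in frame 1: 5.0. Distance in frame 2: 1.9.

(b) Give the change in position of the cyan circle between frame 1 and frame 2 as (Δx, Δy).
(-0.3, -0.8)

The cyan circle was at (7.0, 6.8) in frame 1 and (6.7, 6.0) in frame 2.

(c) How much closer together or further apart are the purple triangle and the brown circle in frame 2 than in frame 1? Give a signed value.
+3.1

Distance in frame 1: 1.5. Distance in frame 2: 4.6.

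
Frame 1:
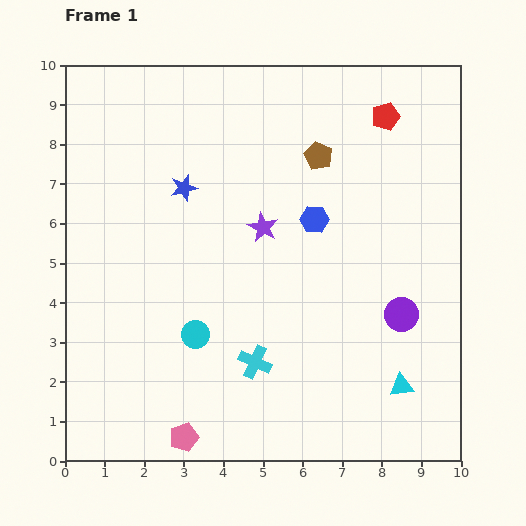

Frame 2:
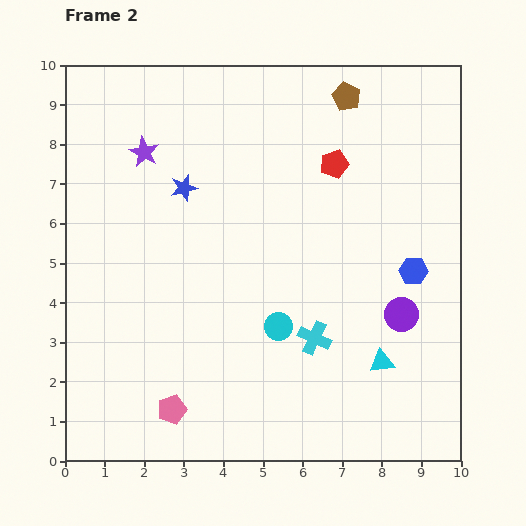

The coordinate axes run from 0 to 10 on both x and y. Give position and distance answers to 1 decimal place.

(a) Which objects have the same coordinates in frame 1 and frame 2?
the blue star, the purple circle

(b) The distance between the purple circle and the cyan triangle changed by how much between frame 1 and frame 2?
-0.5

Distance in frame 1: 1.8. Distance in frame 2: 1.3.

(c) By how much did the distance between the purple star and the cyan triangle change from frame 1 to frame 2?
+2.7

Distance in frame 1: 5.3. Distance in frame 2: 8.0.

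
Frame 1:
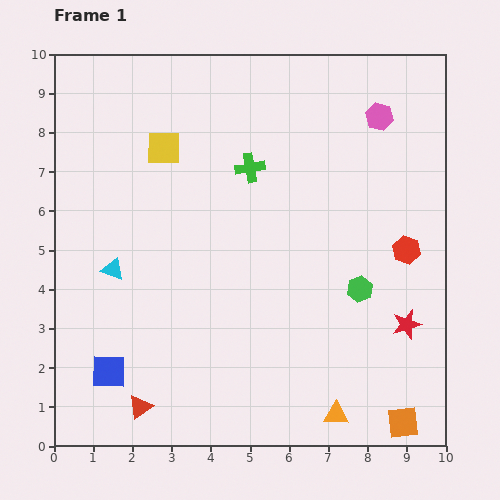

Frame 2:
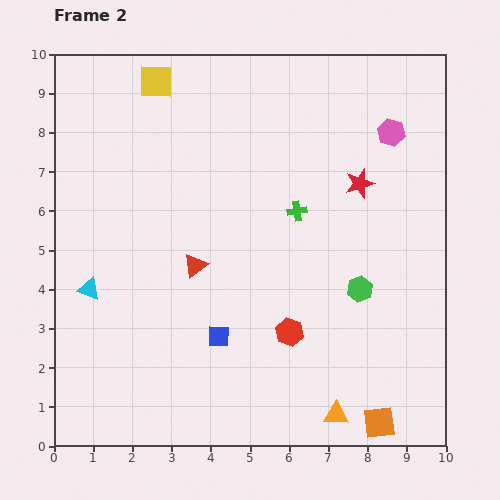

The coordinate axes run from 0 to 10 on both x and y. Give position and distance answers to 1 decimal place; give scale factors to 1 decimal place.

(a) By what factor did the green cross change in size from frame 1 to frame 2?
0.7×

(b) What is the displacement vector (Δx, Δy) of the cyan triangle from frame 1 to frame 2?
(-0.6, -0.5)

The cyan triangle was at (1.5, 4.5) in frame 1 and (0.9, 4.0) in frame 2.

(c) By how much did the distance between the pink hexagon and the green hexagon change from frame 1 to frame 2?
-0.3

Distance in frame 1: 4.4. Distance in frame 2: 4.1.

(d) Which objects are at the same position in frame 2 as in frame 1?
the orange triangle, the green hexagon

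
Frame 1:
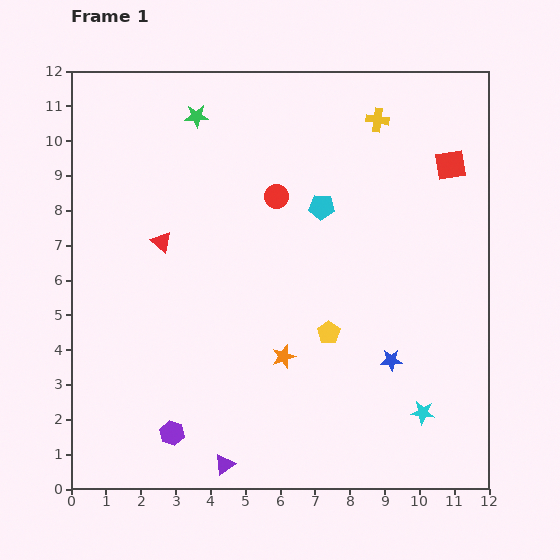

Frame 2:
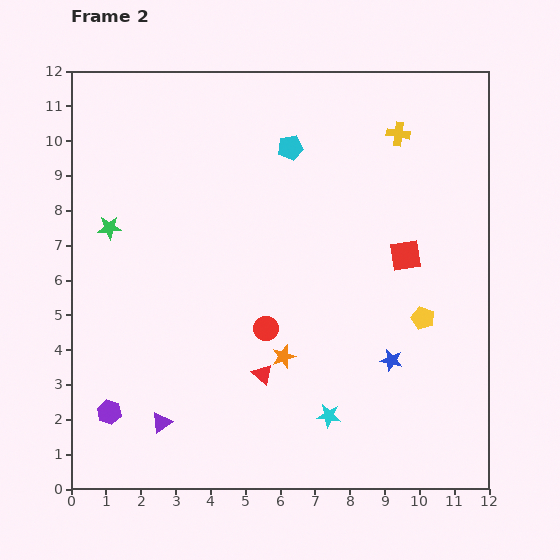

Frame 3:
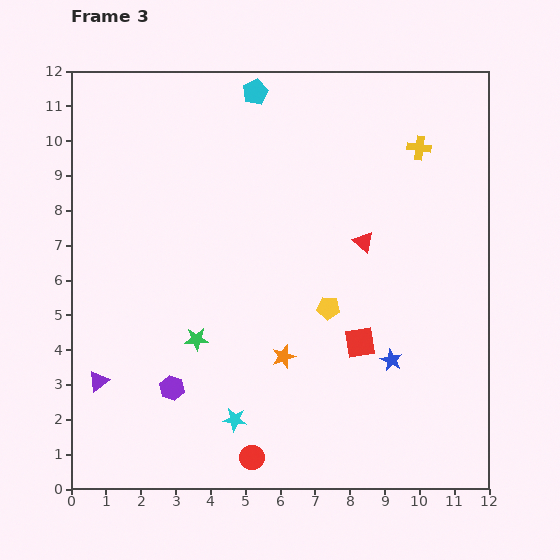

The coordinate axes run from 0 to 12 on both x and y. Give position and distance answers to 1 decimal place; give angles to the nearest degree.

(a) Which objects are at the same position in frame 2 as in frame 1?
the orange star, the blue star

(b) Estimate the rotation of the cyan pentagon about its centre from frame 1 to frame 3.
30° counter-clockwise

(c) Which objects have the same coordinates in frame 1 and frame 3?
the orange star, the blue star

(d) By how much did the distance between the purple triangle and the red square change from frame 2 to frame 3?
-0.9

Distance in frame 2: 8.5. Distance in frame 3: 7.6.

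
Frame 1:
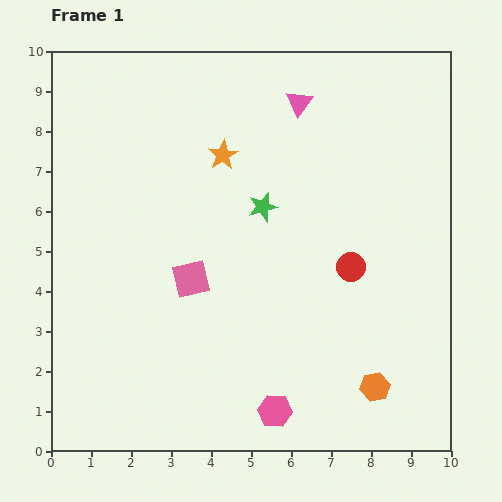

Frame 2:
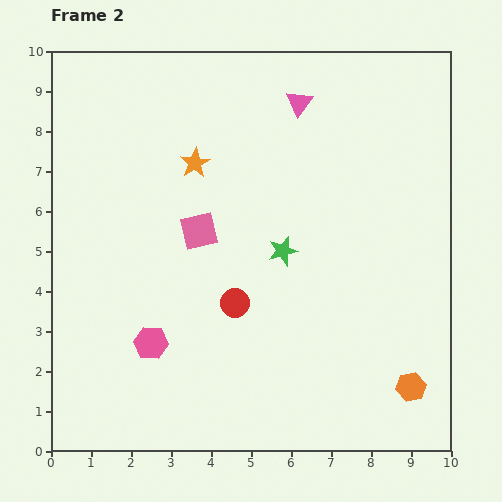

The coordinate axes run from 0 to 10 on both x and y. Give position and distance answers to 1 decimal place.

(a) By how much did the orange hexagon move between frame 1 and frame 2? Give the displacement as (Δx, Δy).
(0.9, 0.0)

The orange hexagon was at (8.1, 1.6) in frame 1 and (9.0, 1.6) in frame 2.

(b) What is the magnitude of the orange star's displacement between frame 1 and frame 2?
0.7

The orange star moved from (4.3, 7.4) to (3.6, 7.2), a distance of √(0.7² + 0.2²) ≈ 0.7.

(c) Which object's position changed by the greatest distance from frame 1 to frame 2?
the pink hexagon

(moved 3.5; next 3.0)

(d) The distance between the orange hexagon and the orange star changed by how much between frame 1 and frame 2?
+0.9

Distance in frame 1: 6.9. Distance in frame 2: 7.8.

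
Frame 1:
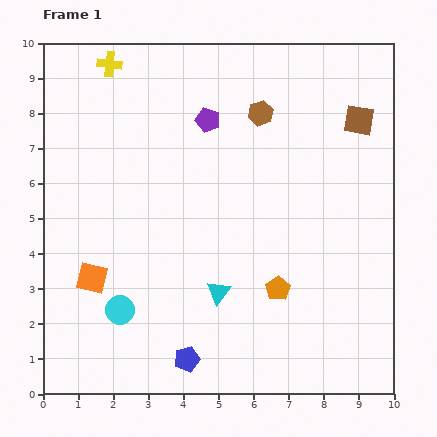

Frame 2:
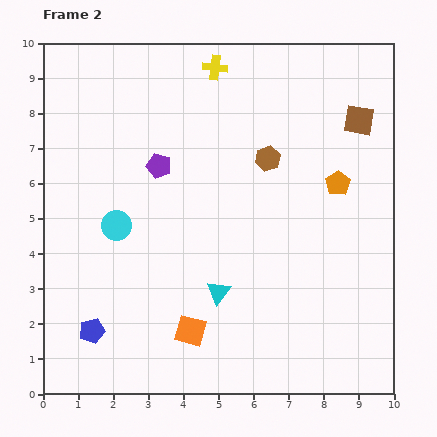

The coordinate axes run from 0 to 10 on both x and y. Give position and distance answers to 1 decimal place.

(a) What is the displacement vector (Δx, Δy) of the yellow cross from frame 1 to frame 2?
(3.0, -0.1)

The yellow cross was at (1.9, 9.4) in frame 1 and (4.9, 9.3) in frame 2.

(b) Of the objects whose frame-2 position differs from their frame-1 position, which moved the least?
the brown hexagon

(moved 1.3)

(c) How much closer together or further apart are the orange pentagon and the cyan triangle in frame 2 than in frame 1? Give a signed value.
+2.9

Distance in frame 1: 1.7. Distance in frame 2: 4.6.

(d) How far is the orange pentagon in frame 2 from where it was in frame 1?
3.4

The orange pentagon moved from (6.7, 3.0) to (8.4, 6.0), a distance of √(1.7² + 3.0²) ≈ 3.4.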